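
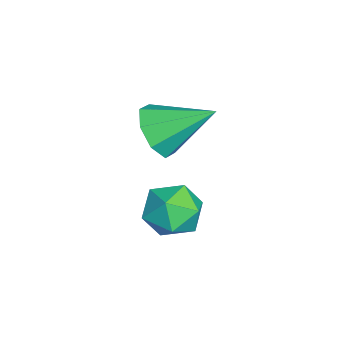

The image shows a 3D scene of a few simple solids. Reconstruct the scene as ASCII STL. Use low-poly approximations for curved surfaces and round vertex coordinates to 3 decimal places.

solid 
facet normal -0.072 -0.849 -0.524
outer loop
vertex 0.337 1.615 2.924
vertex -0.25 2.063 2.279
vertex 0.718 1.931 2.36
endloop
endfacet
facet normal 0.809 0.067 0.584
outer loop
vertex 0.337 1.615 2.924
vertex 0.718 1.931 2.36
vertex -0.11 3.717 3.301
endloop
endfacet
facet normal -0.072 -0.849 -0.524
outer loop
vertex 0.718 1.931 2.36
vertex -0.25 2.063 2.279
vertex 0.532 2.324 1.749
endloop
endfacet
facet normal 0.906 0.422 -0.004
outer loop
vertex 0.718 1.931 2.36
vertex 0.532 2.324 1.749
vertex -0.11 3.717 3.301
endloop
endfacet
facet normal -0.072 -0.849 -0.524
outer loop
vertex 0.532 2.324 1.749
vertex -0.25 2.063 2.279
vertex -0.112 2.564 1.448
endloop
endfacet
facet normal 0.491 0.739 -0.461
outer loop
vertex 0.532 2.324 1.749
vertex -0.112 2.564 1.448
vertex -0.11 3.717 3.301
endloop
endfacet
facet normal -0.071 -0.849 -0.524
outer loop
vertex -0.112 2.564 1.448
vertex -0.25 2.063 2.279
vertex -0.837 2.51 1.634
endloop
endfacet
facet normal -0.195 0.833 -0.518
outer loop
vertex -0.112 2.564 1.448
vertex -0.837 2.51 1.634
vertex -0.11 3.717 3.301
endloop
endfacet
facet normal -0.072 -0.849 -0.523
outer loop
vertex -0.837 2.51 1.634
vertex -0.25 2.063 2.279
vertex -1.218 2.195 2.198
endloop
endfacet
facet normal -0.748 0.648 -0.143
outer loop
vertex -0.837 2.51 1.634
vertex -1.218 2.195 2.198
vertex -0.11 3.717 3.301
endloop
endfacet
facet normal -0.072 -0.848 -0.525
outer loop
vertex -1.218 2.195 2.198
vertex -0.25 2.063 2.279
vertex -1.032 1.801 2.809
endloop
endfacet
facet normal -0.846 0.292 0.446
outer loop
vertex -1.218 2.195 2.198
vertex -1.032 1.801 2.809
vertex -0.11 3.717 3.301
endloop
endfacet
facet normal -0.071 -0.849 -0.524
outer loop
vertex -1.032 1.801 2.809
vertex -0.25 2.063 2.279
vertex -0.388 1.561 3.11
endloop
endfacet
facet normal -0.431 -0.024 0.902
outer loop
vertex -1.032 1.801 2.809
vertex -0.388 1.561 3.11
vertex -0.11 3.717 3.301
endloop
endfacet
facet normal -0.071 -0.848 -0.524
outer loop
vertex -0.388 1.561 3.11
vertex -0.25 2.063 2.279
vertex 0.337 1.615 2.924
endloop
endfacet
facet normal 0.255 -0.118 0.960
outer loop
vertex -0.388 1.561 3.11
vertex 0.337 1.615 2.924
vertex -0.11 3.717 3.301
endloop
endfacet
facet normal 0.265 0.395 0.880
outer loop
vertex 2.922 3.309 1.578
vertex 2.147 2.905 1.993
vertex 2.984 2.421 1.958
endloop
endfacet
facet normal 0.840 0.262 0.476
outer loop
vertex 2.922 3.309 1.578
vertex 2.984 2.421 1.958
vertex 3.405 2.615 1.108
endloop
endfacet
facet normal 0.769 0.626 -0.134
outer loop
vertex 2.922 3.309 1.578
vertex 3.405 2.615 1.108
vertex 2.829 3.218 0.62
endloop
endfacet
facet normal 0.151 0.983 -0.108
outer loop
vertex 2.922 3.309 1.578
vertex 2.829 3.218 0.62
vertex 2.051 3.398 1.167
endloop
endfacet
facet normal -0.159 0.839 0.520
outer loop
vertex 2.922 3.309 1.578
vertex 2.051 3.398 1.167
vertex 2.147 2.905 1.993
endloop
endfacet
facet normal 0.843 -0.434 0.318
outer loop
vertex 3.405 2.615 1.108
vertex 2.984 2.421 1.958
vertex 2.929 1.782 1.233
endloop
endfacet
facet normal -0.086 -0.220 0.972
outer loop
vertex 2.984 2.421 1.958
vertex 2.147 2.905 1.993
vertex 2.151 1.962 1.78
endloop
endfacet
facet normal -0.774 0.500 0.389
outer loop
vertex 2.147 2.905 1.993
vertex 2.051 3.398 1.167
vertex 1.575 2.565 1.292
endloop
endfacet
facet normal -0.270 0.732 -0.625
outer loop
vertex 2.051 3.398 1.167
vertex 2.829 3.218 0.62
vertex 1.996 2.759 0.442
endloop
endfacet
facet normal 0.728 0.154 -0.668
outer loop
vertex 2.829 3.218 0.62
vertex 3.405 2.615 1.108
vertex 2.833 2.275 0.407
endloop
endfacet
facet normal -0.151 -0.983 0.108
outer loop
vertex 2.058 1.871 0.822
vertex 2.929 1.782 1.233
vertex 2.151 1.962 1.78
endloop
endfacet
facet normal -0.769 -0.626 0.134
outer loop
vertex 2.058 1.871 0.822
vertex 2.151 1.962 1.78
vertex 1.575 2.565 1.292
endloop
endfacet
facet normal -0.840 -0.262 -0.476
outer loop
vertex 2.058 1.871 0.822
vertex 1.575 2.565 1.292
vertex 1.996 2.759 0.442
endloop
endfacet
facet normal -0.265 -0.395 -0.880
outer loop
vertex 2.058 1.871 0.822
vertex 1.996 2.759 0.442
vertex 2.833 2.275 0.407
endloop
endfacet
facet normal 0.159 -0.839 -0.520
outer loop
vertex 2.058 1.871 0.822
vertex 2.833 2.275 0.407
vertex 2.929 1.782 1.233
endloop
endfacet
facet normal 0.270 -0.732 0.625
outer loop
vertex 2.151 1.962 1.78
vertex 2.929 1.782 1.233
vertex 2.984 2.421 1.958
endloop
endfacet
facet normal -0.728 -0.154 0.668
outer loop
vertex 1.575 2.565 1.292
vertex 2.151 1.962 1.78
vertex 2.147 2.905 1.993
endloop
endfacet
facet normal -0.843 0.434 -0.318
outer loop
vertex 1.996 2.759 0.442
vertex 1.575 2.565 1.292
vertex 2.051 3.398 1.167
endloop
endfacet
facet normal 0.086 0.220 -0.972
outer loop
vertex 2.833 2.275 0.407
vertex 1.996 2.759 0.442
vertex 2.829 3.218 0.62
endloop
endfacet
facet normal 0.774 -0.500 -0.389
outer loop
vertex 2.929 1.782 1.233
vertex 2.833 2.275 0.407
vertex 3.405 2.615 1.108
endloop
endfacet

endsolid


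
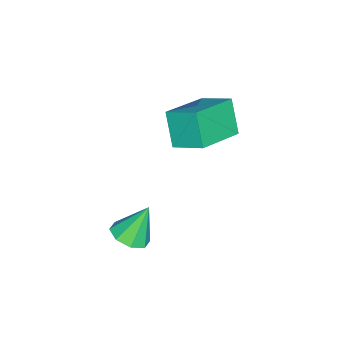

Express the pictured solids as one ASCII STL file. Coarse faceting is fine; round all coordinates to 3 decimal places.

solid 
facet normal 0.320 -0.340 -0.884
outer loop
vertex 1.665 -3.309 -4.215
vertex 1.107 -3.119 -4.49
vertex 1.686 -2.842 -4.387
endloop
endfacet
facet normal 0.722 0.210 0.659
outer loop
vertex 1.665 -3.309 -4.215
vertex 1.686 -2.842 -4.387
vertex 0.693 -2.681 -3.35
endloop
endfacet
facet normal 0.320 -0.340 -0.884
outer loop
vertex 1.686 -2.842 -4.387
vertex 1.107 -3.119 -4.49
vertex 1.368 -2.538 -4.619
endloop
endfacet
facet normal 0.498 0.791 0.354
outer loop
vertex 1.686 -2.842 -4.387
vertex 1.368 -2.538 -4.619
vertex 0.693 -2.681 -3.35
endloop
endfacet
facet normal 0.321 -0.341 -0.884
outer loop
vertex 1.368 -2.538 -4.619
vertex 1.107 -3.119 -4.49
vertex 0.897 -2.575 -4.776
endloop
endfacet
facet normal -0.098 0.993 0.060
outer loop
vertex 1.368 -2.538 -4.619
vertex 0.897 -2.575 -4.776
vertex 0.693 -2.681 -3.35
endloop
endfacet
facet normal 0.320 -0.341 -0.884
outer loop
vertex 0.897 -2.575 -4.776
vertex 1.107 -3.119 -4.49
vertex 0.549 -2.93 -4.765
endloop
endfacet
facet normal -0.714 0.698 -0.050
outer loop
vertex 0.897 -2.575 -4.776
vertex 0.549 -2.93 -4.765
vertex 0.693 -2.681 -3.35
endloop
endfacet
facet normal 0.321 -0.340 -0.884
outer loop
vertex 0.549 -2.93 -4.765
vertex 1.107 -3.119 -4.49
vertex 0.528 -3.397 -4.593
endloop
endfacet
facet normal -0.993 0.077 0.088
outer loop
vertex 0.549 -2.93 -4.765
vertex 0.528 -3.397 -4.593
vertex 0.693 -2.681 -3.35
endloop
endfacet
facet normal 0.320 -0.340 -0.884
outer loop
vertex 0.528 -3.397 -4.593
vertex 1.107 -3.119 -4.49
vertex 0.846 -3.701 -4.361
endloop
endfacet
facet normal -0.769 -0.505 0.393
outer loop
vertex 0.528 -3.397 -4.593
vertex 0.846 -3.701 -4.361
vertex 0.693 -2.681 -3.35
endloop
endfacet
facet normal 0.321 -0.340 -0.884
outer loop
vertex 0.846 -3.701 -4.361
vertex 1.107 -3.119 -4.49
vertex 1.317 -3.664 -4.204
endloop
endfacet
facet normal -0.173 -0.706 0.686
outer loop
vertex 0.846 -3.701 -4.361
vertex 1.317 -3.664 -4.204
vertex 0.693 -2.681 -3.35
endloop
endfacet
facet normal 0.320 -0.341 -0.884
outer loop
vertex 1.317 -3.664 -4.204
vertex 1.107 -3.119 -4.49
vertex 1.665 -3.309 -4.215
endloop
endfacet
facet normal 0.444 -0.410 0.797
outer loop
vertex 1.317 -3.664 -4.204
vertex 1.665 -3.309 -4.215
vertex 0.693 -2.681 -3.35
endloop
endfacet
facet normal -0.414 -0.343 0.844
outer loop
vertex -1.468 -2.101 -0.606
vertex -3.034 -1.584 -1.164
vertex -1.627 -3.108 -1.093
endloop
endfacet
facet normal 0.900 -0.297 0.320
outer loop
vertex -1.106 -2.676 -2.156
vertex -1.468 -2.101 -0.606
vertex -1.627 -3.108 -1.093
endloop
endfacet
facet normal -0.414 -0.343 0.844
outer loop
vertex -1.627 -3.108 -1.093
vertex -3.034 -1.584 -1.164
vertex -3.193 -2.591 -1.651
endloop
endfacet
facet normal -0.141 -0.891 -0.431
outer loop
vertex -3.193 -2.591 -1.651
vertex -1.106 -2.676 -2.156
vertex -1.627 -3.108 -1.093
endloop
endfacet
facet normal 0.141 0.891 0.431
outer loop
vertex -1.468 -2.101 -0.606
vertex -2.513 -1.152 -2.227
vertex -3.034 -1.584 -1.164
endloop
endfacet
facet normal 0.900 -0.297 0.320
outer loop
vertex -0.947 -1.669 -1.669
vertex -1.468 -2.101 -0.606
vertex -1.106 -2.676 -2.156
endloop
endfacet
facet normal 0.141 0.891 0.431
outer loop
vertex -0.947 -1.669 -1.669
vertex -2.513 -1.152 -2.227
vertex -1.468 -2.101 -0.606
endloop
endfacet
facet normal -0.900 0.297 -0.320
outer loop
vertex -3.034 -1.584 -1.164
vertex -2.513 -1.152 -2.227
vertex -3.193 -2.591 -1.651
endloop
endfacet
facet normal -0.141 -0.891 -0.431
outer loop
vertex -2.672 -2.159 -2.714
vertex -1.106 -2.676 -2.156
vertex -3.193 -2.591 -1.651
endloop
endfacet
facet normal -0.900 0.297 -0.320
outer loop
vertex -3.193 -2.591 -1.651
vertex -2.513 -1.152 -2.227
vertex -2.672 -2.159 -2.714
endloop
endfacet
facet normal 0.414 0.343 -0.844
outer loop
vertex -2.672 -2.159 -2.714
vertex -0.947 -1.669 -1.669
vertex -1.106 -2.676 -2.156
endloop
endfacet
facet normal 0.414 0.343 -0.844
outer loop
vertex -2.513 -1.152 -2.227
vertex -0.947 -1.669 -1.669
vertex -2.672 -2.159 -2.714
endloop
endfacet

endsolid


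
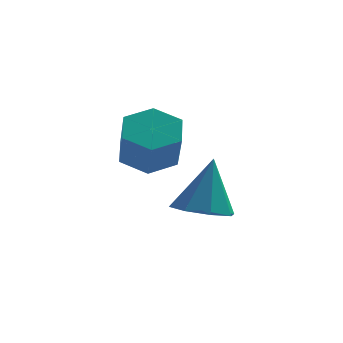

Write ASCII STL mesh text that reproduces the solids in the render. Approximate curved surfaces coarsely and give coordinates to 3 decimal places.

solid 
facet normal -0.151 -0.254 -0.955
outer loop
vertex 4.317 2.62 -4.301
vertex 3.492 3.027 -4.279
vertex 4.346 3.299 -4.486
endloop
endfacet
facet normal 0.960 0.035 0.279
outer loop
vertex 4.317 2.62 -4.301
vertex 4.346 3.299 -4.486
vertex 3.768 3.493 -2.521
endloop
endfacet
facet normal -0.151 -0.253 -0.956
outer loop
vertex 4.346 3.299 -4.486
vertex 3.492 3.027 -4.279
vertex 3.875 3.819 -4.549
endloop
endfacet
facet normal 0.724 0.674 0.147
outer loop
vertex 4.346 3.299 -4.486
vertex 3.875 3.819 -4.549
vertex 3.768 3.493 -2.521
endloop
endfacet
facet normal -0.149 -0.254 -0.956
outer loop
vertex 3.875 3.819 -4.549
vertex 3.492 3.027 -4.279
vertex 3.179 3.874 -4.455
endloop
endfacet
facet normal 0.100 0.982 0.163
outer loop
vertex 3.875 3.819 -4.549
vertex 3.179 3.874 -4.455
vertex 3.768 3.493 -2.521
endloop
endfacet
facet normal -0.151 -0.254 -0.955
outer loop
vertex 3.179 3.874 -4.455
vertex 3.492 3.027 -4.279
vertex 2.667 3.434 -4.257
endloop
endfacet
facet normal -0.544 0.776 0.319
outer loop
vertex 3.179 3.874 -4.455
vertex 2.667 3.434 -4.257
vertex 3.768 3.493 -2.521
endloop
endfacet
facet normal -0.150 -0.252 -0.956
outer loop
vertex 2.667 3.434 -4.257
vertex 3.492 3.027 -4.279
vertex 2.637 2.755 -4.073
endloop
endfacet
facet normal -0.834 0.178 0.523
outer loop
vertex 2.667 3.434 -4.257
vertex 2.637 2.755 -4.073
vertex 3.768 3.493 -2.521
endloop
endfacet
facet normal -0.150 -0.253 -0.956
outer loop
vertex 2.637 2.755 -4.073
vertex 3.492 3.027 -4.279
vertex 3.109 2.235 -4.009
endloop
endfacet
facet normal -0.598 -0.462 0.655
outer loop
vertex 2.637 2.755 -4.073
vertex 3.109 2.235 -4.009
vertex 3.768 3.493 -2.521
endloop
endfacet
facet normal -0.151 -0.253 -0.956
outer loop
vertex 3.109 2.235 -4.009
vertex 3.492 3.027 -4.279
vertex 3.804 2.18 -4.104
endloop
endfacet
facet normal 0.026 -0.769 0.639
outer loop
vertex 3.109 2.235 -4.009
vertex 3.804 2.18 -4.104
vertex 3.768 3.493 -2.521
endloop
endfacet
facet normal -0.150 -0.253 -0.956
outer loop
vertex 3.804 2.18 -4.104
vertex 3.492 3.027 -4.279
vertex 4.317 2.62 -4.301
endloop
endfacet
facet normal 0.669 -0.564 0.483
outer loop
vertex 3.804 2.18 -4.104
vertex 4.317 2.62 -4.301
vertex 3.768 3.493 -2.521
endloop
endfacet
facet normal -0.139 0.555 -0.820
outer loop
vertex 3.002 1.474 -2.049
vertex 2.227 1.729 -1.745
vertex 2.942 2.188 -1.556
endloop
endfacet
facet normal 0.988 0.135 -0.076
outer loop
vertex 3.002 1.474 -2.049
vertex 2.942 2.188 -1.556
vertex 3.187 0.736 -0.959
endloop
endfacet
facet normal 0.988 0.135 -0.076
outer loop
vertex 3.187 0.736 -0.959
vertex 2.942 2.188 -1.556
vertex 3.127 1.45 -0.465
endloop
endfacet
facet normal 0.139 -0.556 0.820
outer loop
vertex 3.187 0.736 -0.959
vertex 3.127 1.45 -0.465
vertex 2.413 0.991 -0.655
endloop
endfacet
facet normal -0.139 0.555 -0.820
outer loop
vertex 2.942 2.188 -1.556
vertex 2.227 1.729 -1.745
vertex 2.167 2.443 -1.252
endloop
endfacet
facet normal 0.434 0.779 0.453
outer loop
vertex 2.942 2.188 -1.556
vertex 2.167 2.443 -1.252
vertex 3.127 1.45 -0.465
endloop
endfacet
facet normal 0.434 0.779 0.453
outer loop
vertex 3.127 1.45 -0.465
vertex 2.167 2.443 -1.252
vertex 2.353 1.705 -0.161
endloop
endfacet
facet normal 0.139 -0.556 0.820
outer loop
vertex 3.127 1.45 -0.465
vertex 2.353 1.705 -0.161
vertex 2.413 0.991 -0.655
endloop
endfacet
facet normal -0.139 0.555 -0.820
outer loop
vertex 2.167 2.443 -1.252
vertex 2.227 1.729 -1.745
vertex 1.453 1.984 -1.441
endloop
endfacet
facet normal -0.553 0.643 0.529
outer loop
vertex 2.167 2.443 -1.252
vertex 1.453 1.984 -1.441
vertex 2.353 1.705 -0.161
endloop
endfacet
facet normal -0.553 0.643 0.529
outer loop
vertex 2.353 1.705 -0.161
vertex 1.453 1.984 -1.441
vertex 1.638 1.246 -0.351
endloop
endfacet
facet normal 0.139 -0.556 0.820
outer loop
vertex 2.353 1.705 -0.161
vertex 1.638 1.246 -0.351
vertex 2.413 0.991 -0.655
endloop
endfacet
facet normal -0.139 0.556 -0.820
outer loop
vertex 1.453 1.984 -1.441
vertex 2.227 1.729 -1.745
vertex 1.513 1.27 -1.935
endloop
endfacet
facet normal -0.988 -0.136 0.076
outer loop
vertex 1.453 1.984 -1.441
vertex 1.513 1.27 -1.935
vertex 1.638 1.246 -0.351
endloop
endfacet
facet normal -0.988 -0.135 0.076
outer loop
vertex 1.638 1.246 -0.351
vertex 1.513 1.27 -1.935
vertex 1.698 0.532 -0.844
endloop
endfacet
facet normal 0.139 -0.555 0.820
outer loop
vertex 1.638 1.246 -0.351
vertex 1.698 0.532 -0.844
vertex 2.413 0.991 -0.655
endloop
endfacet
facet normal -0.139 0.556 -0.820
outer loop
vertex 1.513 1.27 -1.935
vertex 2.227 1.729 -1.745
vertex 2.287 1.015 -2.239
endloop
endfacet
facet normal -0.434 -0.779 -0.453
outer loop
vertex 1.513 1.27 -1.935
vertex 2.287 1.015 -2.239
vertex 1.698 0.532 -0.844
endloop
endfacet
facet normal -0.434 -0.779 -0.453
outer loop
vertex 1.698 0.532 -0.844
vertex 2.287 1.015 -2.239
vertex 2.473 0.277 -1.148
endloop
endfacet
facet normal 0.139 -0.555 0.820
outer loop
vertex 1.698 0.532 -0.844
vertex 2.473 0.277 -1.148
vertex 2.413 0.991 -0.655
endloop
endfacet
facet normal -0.139 0.556 -0.820
outer loop
vertex 2.287 1.015 -2.239
vertex 2.227 1.729 -1.745
vertex 3.002 1.474 -2.049
endloop
endfacet
facet normal 0.553 -0.643 -0.529
outer loop
vertex 2.287 1.015 -2.239
vertex 3.002 1.474 -2.049
vertex 2.473 0.277 -1.148
endloop
endfacet
facet normal 0.553 -0.643 -0.529
outer loop
vertex 2.473 0.277 -1.148
vertex 3.002 1.474 -2.049
vertex 3.187 0.736 -0.959
endloop
endfacet
facet normal 0.139 -0.555 0.820
outer loop
vertex 2.473 0.277 -1.148
vertex 3.187 0.736 -0.959
vertex 2.413 0.991 -0.655
endloop
endfacet

endsolid


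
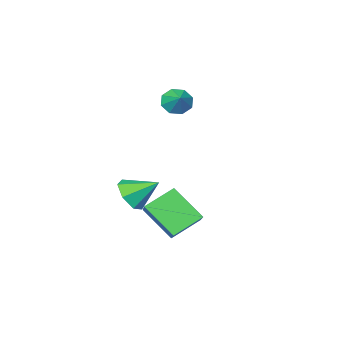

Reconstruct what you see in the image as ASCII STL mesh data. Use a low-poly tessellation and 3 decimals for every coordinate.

solid 
facet normal 0.570 -0.601 -0.561
outer loop
vertex 1.655 -0.667 -0.091
vertex 1.053 -0.468 -0.916
vertex 1.903 0.039 -0.596
endloop
endfacet
facet normal 0.395 0.439 0.807
outer loop
vertex 1.655 -0.667 -0.091
vertex 1.903 0.039 -0.596
vertex 0.107 0.528 0.016
endloop
endfacet
facet normal 0.569 -0.600 -0.561
outer loop
vertex 1.903 0.039 -0.596
vertex 1.053 -0.468 -0.916
vertex 1.51 0.363 -1.341
endloop
endfacet
facet normal 0.327 0.917 0.227
outer loop
vertex 1.903 0.039 -0.596
vertex 1.51 0.363 -1.341
vertex 0.107 0.528 0.016
endloop
endfacet
facet normal 0.570 -0.600 -0.561
outer loop
vertex 1.51 0.363 -1.341
vertex 1.053 -0.468 -0.916
vertex 0.773 0.061 -1.766
endloop
endfacet
facet normal -0.197 0.928 -0.317
outer loop
vertex 1.51 0.363 -1.341
vertex 0.773 0.061 -1.766
vertex 0.107 0.528 0.016
endloop
endfacet
facet normal 0.570 -0.600 -0.561
outer loop
vertex 0.773 0.061 -1.766
vertex 1.053 -0.468 -0.916
vertex 0.247 -0.64 -1.55
endloop
endfacet
facet normal -0.785 0.461 -0.414
outer loop
vertex 0.773 0.061 -1.766
vertex 0.247 -0.64 -1.55
vertex 0.107 0.528 0.016
endloop
endfacet
facet normal 0.570 -0.600 -0.562
outer loop
vertex 0.247 -0.64 -1.55
vertex 1.053 -0.468 -0.916
vertex 0.328 -1.212 -0.857
endloop
endfacet
facet normal -0.991 -0.130 0.008
outer loop
vertex 0.247 -0.64 -1.55
vertex 0.328 -1.212 -0.857
vertex 0.107 0.528 0.016
endloop
endfacet
facet normal 0.570 -0.600 -0.560
outer loop
vertex 0.328 -1.212 -0.857
vertex 1.053 -0.468 -0.916
vertex 0.955 -1.223 -0.207
endloop
endfacet
facet normal -0.663 -0.401 0.632
outer loop
vertex 0.328 -1.212 -0.857
vertex 0.955 -1.223 -0.207
vertex 0.107 0.528 0.016
endloop
endfacet
facet normal 0.570 -0.601 -0.561
outer loop
vertex 0.955 -1.223 -0.207
vertex 1.053 -0.468 -0.916
vertex 1.655 -0.667 -0.091
endloop
endfacet
facet normal -0.046 -0.148 0.988
outer loop
vertex 0.955 -1.223 -0.207
vertex 1.655 -0.667 -0.091
vertex 0.107 0.528 0.016
endloop
endfacet
facet normal -0.483 -0.683 -0.547
outer loop
vertex 2.209 1.975 -0.538
vertex 0.773 2.312 0.308
vertex 1.723 3.45 -1.951
endloop
endfacet
facet normal 0.844 -0.199 -0.498
outer loop
vertex 2.627 4.728 -0.928
vertex 2.209 1.975 -0.538
vertex 1.723 3.45 -1.951
endloop
endfacet
facet normal -0.483 -0.683 -0.547
outer loop
vertex 1.723 3.45 -1.951
vertex 0.773 2.312 0.308
vertex 0.287 3.788 -1.105
endloop
endfacet
facet normal -0.231 0.702 -0.673
outer loop
vertex 0.287 3.788 -1.105
vertex 2.627 4.728 -0.928
vertex 1.723 3.45 -1.951
endloop
endfacet
facet normal 0.232 -0.702 0.673
outer loop
vertex 2.209 1.975 -0.538
vertex 1.677 3.59 1.331
vertex 0.773 2.312 0.308
endloop
endfacet
facet normal 0.844 -0.199 -0.498
outer loop
vertex 3.113 3.252 0.485
vertex 2.209 1.975 -0.538
vertex 2.627 4.728 -0.928
endloop
endfacet
facet normal 0.231 -0.703 0.673
outer loop
vertex 3.113 3.252 0.485
vertex 1.677 3.59 1.331
vertex 2.209 1.975 -0.538
endloop
endfacet
facet normal -0.844 0.199 0.498
outer loop
vertex 0.773 2.312 0.308
vertex 1.677 3.59 1.331
vertex 0.287 3.788 -1.105
endloop
endfacet
facet normal -0.231 0.703 -0.673
outer loop
vertex 1.191 5.065 -0.082
vertex 2.627 4.728 -0.928
vertex 0.287 3.788 -1.105
endloop
endfacet
facet normal -0.844 0.199 0.498
outer loop
vertex 0.287 3.788 -1.105
vertex 1.677 3.59 1.331
vertex 1.191 5.065 -0.082
endloop
endfacet
facet normal 0.483 0.683 0.548
outer loop
vertex 1.191 5.065 -0.082
vertex 3.113 3.252 0.485
vertex 2.627 4.728 -0.928
endloop
endfacet
facet normal 0.483 0.683 0.547
outer loop
vertex 1.677 3.59 1.331
vertex 3.113 3.252 0.485
vertex 1.191 5.065 -0.082
endloop
endfacet
facet normal -0.405 -0.726 -0.556
outer loop
vertex -2.44 -2.517 3.368
vertex -3.197 -2.214 3.524
vertex -2.623 -2.086 2.939
endloop
endfacet
facet normal 0.948 0.303 -0.100
outer loop
vertex -2.44 -2.517 3.368
vertex -2.623 -2.086 2.939
vertex -2.723 -1.366 4.176
endloop
endfacet
facet normal -0.406 -0.725 -0.557
outer loop
vertex -2.623 -2.086 2.939
vertex -3.197 -2.214 3.524
vertex -3.141 -1.73 2.853
endloop
endfacet
facet normal 0.566 0.732 -0.380
outer loop
vertex -2.623 -2.086 2.939
vertex -3.141 -1.73 2.853
vertex -2.723 -1.366 4.176
endloop
endfacet
facet normal -0.406 -0.725 -0.557
outer loop
vertex -3.141 -1.73 2.853
vertex -3.197 -2.214 3.524
vertex -3.693 -1.657 3.16
endloop
endfacet
facet normal -0.017 0.965 -0.260
outer loop
vertex -3.141 -1.73 2.853
vertex -3.693 -1.657 3.16
vertex -2.723 -1.366 4.176
endloop
endfacet
facet normal -0.405 -0.725 -0.557
outer loop
vertex -3.693 -1.657 3.16
vertex -3.197 -2.214 3.524
vertex -3.954 -1.911 3.68
endloop
endfacet
facet normal -0.461 0.866 0.192
outer loop
vertex -3.693 -1.657 3.16
vertex -3.954 -1.911 3.68
vertex -2.723 -1.366 4.176
endloop
endfacet
facet normal -0.405 -0.725 -0.557
outer loop
vertex -3.954 -1.911 3.68
vertex -3.197 -2.214 3.524
vertex -3.772 -2.342 4.109
endloop
endfacet
facet normal -0.504 0.493 0.709
outer loop
vertex -3.954 -1.911 3.68
vertex -3.772 -2.342 4.109
vertex -2.723 -1.366 4.176
endloop
endfacet
facet normal -0.405 -0.725 -0.557
outer loop
vertex -3.772 -2.342 4.109
vertex -3.197 -2.214 3.524
vertex -3.253 -2.699 4.196
endloop
endfacet
facet normal -0.122 0.064 0.990
outer loop
vertex -3.772 -2.342 4.109
vertex -3.253 -2.699 4.196
vertex -2.723 -1.366 4.176
endloop
endfacet
facet normal -0.404 -0.725 -0.557
outer loop
vertex -3.253 -2.699 4.196
vertex -3.197 -2.214 3.524
vertex -2.701 -2.771 3.889
endloop
endfacet
facet normal 0.462 -0.171 0.870
outer loop
vertex -3.253 -2.699 4.196
vertex -2.701 -2.771 3.889
vertex -2.723 -1.366 4.176
endloop
endfacet
facet normal -0.405 -0.725 -0.557
outer loop
vertex -2.701 -2.771 3.889
vertex -3.197 -2.214 3.524
vertex -2.44 -2.517 3.368
endloop
endfacet
facet normal 0.905 -0.071 0.419
outer loop
vertex -2.701 -2.771 3.889
vertex -2.44 -2.517 3.368
vertex -2.723 -1.366 4.176
endloop
endfacet

endsolid


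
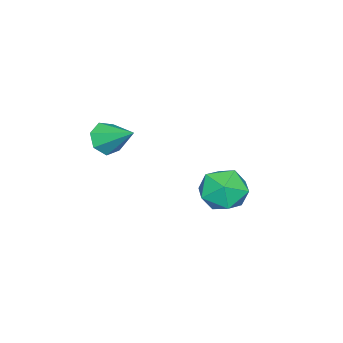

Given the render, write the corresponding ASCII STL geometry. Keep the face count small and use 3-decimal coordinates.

solid 
facet normal 0.108 0.668 0.736
outer loop
vertex -1.324 1.528 -3.36
vertex -1.623 0.804 -2.659
vertex -0.606 0.91 -2.905
endloop
endfacet
facet normal 0.562 0.802 0.202
outer loop
vertex -1.324 1.528 -3.36
vertex -0.606 0.91 -2.905
vertex -0.54 1.123 -3.932
endloop
endfacet
facet normal 0.180 0.902 -0.392
outer loop
vertex -1.324 1.528 -3.36
vertex -0.54 1.123 -3.932
vertex -1.516 1.149 -4.322
endloop
endfacet
facet normal -0.510 0.830 -0.225
outer loop
vertex -1.324 1.528 -3.36
vertex -1.516 1.149 -4.322
vertex -2.185 0.952 -3.535
endloop
endfacet
facet normal -0.555 0.686 0.472
outer loop
vertex -1.324 1.528 -3.36
vertex -2.185 0.952 -3.535
vertex -1.623 0.804 -2.659
endloop
endfacet
facet normal 0.969 0.222 0.108
outer loop
vertex -0.54 1.123 -3.932
vertex -0.606 0.91 -2.905
vertex -0.355 0.148 -3.585
endloop
endfacet
facet normal 0.234 0.006 0.972
outer loop
vertex -0.606 0.91 -2.905
vertex -1.623 0.804 -2.659
vertex -1.024 -0.049 -2.798
endloop
endfacet
facet normal -0.839 0.034 0.544
outer loop
vertex -1.623 0.804 -2.659
vertex -2.185 0.952 -3.535
vertex -2.0 -0.023 -3.188
endloop
endfacet
facet normal -0.766 0.269 -0.584
outer loop
vertex -2.185 0.952 -3.535
vertex -1.516 1.149 -4.322
vertex -1.934 0.19 -4.215
endloop
endfacet
facet normal 0.351 0.386 -0.853
outer loop
vertex -1.516 1.149 -4.322
vertex -0.54 1.123 -3.932
vertex -0.917 0.296 -4.461
endloop
endfacet
facet normal 0.510 -0.830 0.225
outer loop
vertex -1.216 -0.428 -3.76
vertex -0.355 0.148 -3.585
vertex -1.024 -0.049 -2.798
endloop
endfacet
facet normal -0.180 -0.902 0.392
outer loop
vertex -1.216 -0.428 -3.76
vertex -1.024 -0.049 -2.798
vertex -2.0 -0.023 -3.188
endloop
endfacet
facet normal -0.562 -0.802 -0.202
outer loop
vertex -1.216 -0.428 -3.76
vertex -2.0 -0.023 -3.188
vertex -1.934 0.19 -4.215
endloop
endfacet
facet normal -0.108 -0.668 -0.736
outer loop
vertex -1.216 -0.428 -3.76
vertex -1.934 0.19 -4.215
vertex -0.917 0.296 -4.461
endloop
endfacet
facet normal 0.555 -0.686 -0.472
outer loop
vertex -1.216 -0.428 -3.76
vertex -0.917 0.296 -4.461
vertex -0.355 0.148 -3.585
endloop
endfacet
facet normal 0.766 -0.269 0.584
outer loop
vertex -1.024 -0.049 -2.798
vertex -0.355 0.148 -3.585
vertex -0.606 0.91 -2.905
endloop
endfacet
facet normal -0.351 -0.386 0.853
outer loop
vertex -2.0 -0.023 -3.188
vertex -1.024 -0.049 -2.798
vertex -1.623 0.804 -2.659
endloop
endfacet
facet normal -0.969 -0.222 -0.108
outer loop
vertex -1.934 0.19 -4.215
vertex -2.0 -0.023 -3.188
vertex -2.185 0.952 -3.535
endloop
endfacet
facet normal -0.234 -0.006 -0.972
outer loop
vertex -0.917 0.296 -4.461
vertex -1.934 0.19 -4.215
vertex -1.516 1.149 -4.322
endloop
endfacet
facet normal 0.839 -0.034 -0.544
outer loop
vertex -0.355 0.148 -3.585
vertex -0.917 0.296 -4.461
vertex -0.54 1.123 -3.932
endloop
endfacet
facet normal -0.160 -0.833 -0.529
outer loop
vertex 3.109 -1.594 0.027
vertex 2.695 -1.844 0.546
vertex 2.511 -1.452 -0.016
endloop
endfacet
facet normal 0.229 0.796 -0.560
outer loop
vertex 3.109 -1.594 0.027
vertex 2.511 -1.452 -0.016
vertex 2.925 -0.636 1.314
endloop
endfacet
facet normal -0.159 -0.833 -0.529
outer loop
vertex 2.511 -1.452 -0.016
vertex 2.695 -1.844 0.546
vertex 2.052 -1.606 0.364
endloop
endfacet
facet normal -0.528 0.787 -0.319
outer loop
vertex 2.511 -1.452 -0.016
vertex 2.052 -1.606 0.364
vertex 2.925 -0.636 1.314
endloop
endfacet
facet normal -0.159 -0.833 -0.529
outer loop
vertex 2.052 -1.606 0.364
vertex 2.695 -1.844 0.546
vertex 2.076 -1.939 0.881
endloop
endfacet
facet normal -0.839 0.439 0.322
outer loop
vertex 2.052 -1.606 0.364
vertex 2.076 -1.939 0.881
vertex 2.925 -0.636 1.314
endloop
endfacet
facet normal -0.158 -0.834 -0.529
outer loop
vertex 2.076 -1.939 0.881
vertex 2.695 -1.844 0.546
vertex 2.567 -2.201 1.147
endloop
endfacet
facet normal -0.471 0.014 0.882
outer loop
vertex 2.076 -1.939 0.881
vertex 2.567 -2.201 1.147
vertex 2.925 -0.636 1.314
endloop
endfacet
facet normal -0.159 -0.834 -0.529
outer loop
vertex 2.567 -2.201 1.147
vertex 2.695 -1.844 0.546
vertex 3.154 -2.194 0.96
endloop
endfacet
facet normal 0.301 -0.169 0.939
outer loop
vertex 2.567 -2.201 1.147
vertex 3.154 -2.194 0.96
vertex 2.925 -0.636 1.314
endloop
endfacet
facet normal -0.159 -0.834 -0.529
outer loop
vertex 3.154 -2.194 0.96
vertex 2.695 -1.844 0.546
vertex 3.395 -1.924 0.462
endloop
endfacet
facet normal 0.893 0.029 0.448
outer loop
vertex 3.154 -2.194 0.96
vertex 3.395 -1.924 0.462
vertex 2.925 -0.636 1.314
endloop
endfacet
facet normal -0.159 -0.834 -0.528
outer loop
vertex 3.395 -1.924 0.462
vertex 2.695 -1.844 0.546
vertex 3.109 -1.594 0.027
endloop
endfacet
facet normal 0.861 0.459 -0.218
outer loop
vertex 3.395 -1.924 0.462
vertex 3.109 -1.594 0.027
vertex 2.925 -0.636 1.314
endloop
endfacet

endsolid


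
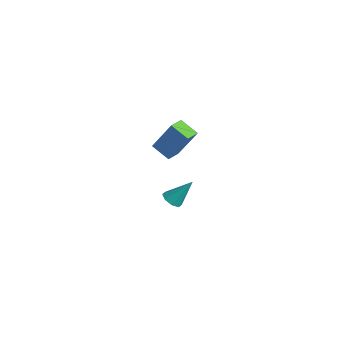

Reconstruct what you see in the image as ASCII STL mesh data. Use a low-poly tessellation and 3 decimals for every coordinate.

solid 
facet normal -0.289 -0.550 -0.784
outer loop
vertex -1.989 1.785 -4.387
vertex -2.295 1.347 -3.967
vertex -2.485 1.912 -4.293
endloop
endfacet
facet normal 0.181 0.934 -0.308
outer loop
vertex -1.989 1.785 -4.387
vertex -2.485 1.912 -4.293
vertex -1.765 2.353 -2.533
endloop
endfacet
facet normal -0.288 -0.549 -0.784
outer loop
vertex -2.485 1.912 -4.293
vertex -2.295 1.347 -3.967
vertex -2.87 1.707 -4.008
endloop
endfacet
facet normal -0.483 0.876 -0.022
outer loop
vertex -2.485 1.912 -4.293
vertex -2.87 1.707 -4.008
vertex -1.765 2.353 -2.533
endloop
endfacet
facet normal -0.289 -0.551 -0.783
outer loop
vertex -2.87 1.707 -4.008
vertex -2.295 1.347 -3.967
vertex -2.917 1.291 -3.698
endloop
endfacet
facet normal -0.807 0.409 0.426
outer loop
vertex -2.87 1.707 -4.008
vertex -2.917 1.291 -3.698
vertex -1.765 2.353 -2.533
endloop
endfacet
facet normal -0.289 -0.550 -0.783
outer loop
vertex -2.917 1.291 -3.698
vertex -2.295 1.347 -3.967
vertex -2.6 0.908 -3.546
endloop
endfacet
facet normal -0.604 -0.193 0.773
outer loop
vertex -2.917 1.291 -3.698
vertex -2.6 0.908 -3.546
vertex -1.765 2.353 -2.533
endloop
endfacet
facet normal -0.289 -0.550 -0.783
outer loop
vertex -2.6 0.908 -3.546
vertex -2.295 1.347 -3.967
vertex -2.104 0.781 -3.64
endloop
endfacet
facet normal 0.007 -0.577 0.817
outer loop
vertex -2.6 0.908 -3.546
vertex -2.104 0.781 -3.64
vertex -1.765 2.353 -2.533
endloop
endfacet
facet normal -0.289 -0.550 -0.783
outer loop
vertex -2.104 0.781 -3.64
vertex -2.295 1.347 -3.967
vertex -1.719 0.986 -3.926
endloop
endfacet
facet normal 0.670 -0.518 0.531
outer loop
vertex -2.104 0.781 -3.64
vertex -1.719 0.986 -3.926
vertex -1.765 2.353 -2.533
endloop
endfacet
facet normal -0.289 -0.550 -0.784
outer loop
vertex -1.719 0.986 -3.926
vertex -2.295 1.347 -3.967
vertex -1.672 1.402 -4.235
endloop
endfacet
facet normal 0.995 -0.051 0.083
outer loop
vertex -1.719 0.986 -3.926
vertex -1.672 1.402 -4.235
vertex -1.765 2.353 -2.533
endloop
endfacet
facet normal -0.289 -0.550 -0.784
outer loop
vertex -1.672 1.402 -4.235
vertex -2.295 1.347 -3.967
vertex -1.989 1.785 -4.387
endloop
endfacet
facet normal 0.792 0.551 -0.264
outer loop
vertex -1.672 1.402 -4.235
vertex -1.989 1.785 -4.387
vertex -1.765 2.353 -2.533
endloop
endfacet
facet normal -0.806 -0.338 0.485
outer loop
vertex 0.849 -0.566 4.611
vertex 0.422 0.285 4.494
vertex 0.015 -1.238 2.758
endloop
endfacet
facet normal 0.446 -0.887 0.121
outer loop
vertex 0.998 -0.825 2.166
vertex 0.849 -0.566 4.611
vertex 0.015 -1.238 2.758
endloop
endfacet
facet normal -0.806 -0.339 0.486
outer loop
vertex 0.015 -1.238 2.758
vertex 0.422 0.285 4.494
vertex -0.413 -0.386 2.642
endloop
endfacet
facet normal -0.390 -0.314 -0.866
outer loop
vertex -0.413 -0.386 2.642
vertex 0.998 -0.825 2.166
vertex 0.015 -1.238 2.758
endloop
endfacet
facet normal 0.389 0.314 0.866
outer loop
vertex 0.849 -0.566 4.611
vertex 1.405 0.698 3.902
vertex 0.422 0.285 4.494
endloop
endfacet
facet normal 0.445 -0.888 0.121
outer loop
vertex 1.833 -0.154 4.018
vertex 0.849 -0.566 4.611
vertex 0.998 -0.825 2.166
endloop
endfacet
facet normal 0.390 0.314 0.866
outer loop
vertex 1.833 -0.154 4.018
vertex 1.405 0.698 3.902
vertex 0.849 -0.566 4.611
endloop
endfacet
facet normal -0.445 0.887 -0.121
outer loop
vertex 0.422 0.285 4.494
vertex 1.405 0.698 3.902
vertex -0.413 -0.386 2.642
endloop
endfacet
facet normal -0.390 -0.315 -0.865
outer loop
vertex 0.571 0.026 2.049
vertex 0.998 -0.825 2.166
vertex -0.413 -0.386 2.642
endloop
endfacet
facet normal -0.445 0.887 -0.122
outer loop
vertex -0.413 -0.386 2.642
vertex 1.405 0.698 3.902
vertex 0.571 0.026 2.049
endloop
endfacet
facet normal 0.806 0.338 -0.486
outer loop
vertex 0.571 0.026 2.049
vertex 1.833 -0.154 4.018
vertex 0.998 -0.825 2.166
endloop
endfacet
facet normal 0.806 0.339 -0.486
outer loop
vertex 1.405 0.698 3.902
vertex 1.833 -0.154 4.018
vertex 0.571 0.026 2.049
endloop
endfacet

endsolid


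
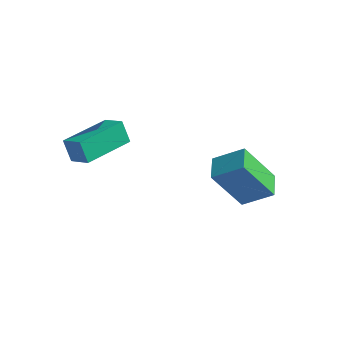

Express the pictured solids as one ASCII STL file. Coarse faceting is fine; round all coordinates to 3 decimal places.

solid 
facet normal -0.906 0.171 -0.387
outer loop
vertex -4.543 -1.633 -0.744
vertex -4.226 0.118 -0.711
vertex -4.217 -1.678 -1.527
endloop
endfacet
facet normal -0.178 -0.984 -0.018
outer loop
vertex -3.474 -1.818 -1.209
vertex -4.543 -1.633 -0.744
vertex -4.217 -1.678 -1.527
endloop
endfacet
facet normal -0.906 0.172 -0.388
outer loop
vertex -4.217 -1.678 -1.527
vertex -4.226 0.118 -0.711
vertex -3.899 0.074 -1.494
endloop
endfacet
facet normal 0.385 -0.052 -0.922
outer loop
vertex -3.899 0.074 -1.494
vertex -3.474 -1.818 -1.209
vertex -4.217 -1.678 -1.527
endloop
endfacet
facet normal -0.385 0.052 0.922
outer loop
vertex -4.543 -1.633 -0.744
vertex -3.483 -0.022 -0.393
vertex -4.226 0.118 -0.711
endloop
endfacet
facet normal -0.179 -0.984 -0.019
outer loop
vertex -3.801 -1.774 -0.426
vertex -4.543 -1.633 -0.744
vertex -3.474 -1.818 -1.209
endloop
endfacet
facet normal -0.385 0.053 0.921
outer loop
vertex -3.801 -1.774 -0.426
vertex -3.483 -0.022 -0.393
vertex -4.543 -1.633 -0.744
endloop
endfacet
facet normal 0.177 0.984 0.019
outer loop
vertex -4.226 0.118 -0.711
vertex -3.483 -0.022 -0.393
vertex -3.899 0.074 -1.494
endloop
endfacet
facet normal 0.385 -0.052 -0.921
outer loop
vertex -3.157 -0.067 -1.176
vertex -3.474 -1.818 -1.209
vertex -3.899 0.074 -1.494
endloop
endfacet
facet normal 0.179 0.984 0.018
outer loop
vertex -3.899 0.074 -1.494
vertex -3.483 -0.022 -0.393
vertex -3.157 -0.067 -1.176
endloop
endfacet
facet normal 0.906 -0.171 0.388
outer loop
vertex -3.157 -0.067 -1.176
vertex -3.801 -1.774 -0.426
vertex -3.474 -1.818 -1.209
endloop
endfacet
facet normal 0.906 -0.172 0.387
outer loop
vertex -3.483 -0.022 -0.393
vertex -3.801 -1.774 -0.426
vertex -3.157 -0.067 -1.176
endloop
endfacet
facet normal -0.781 -0.341 -0.524
outer loop
vertex -1.143 1.422 -2.968
vertex -1.622 2.233 -2.782
vertex -0.455 2.178 -4.486
endloop
endfacet
facet normal 0.499 -0.845 -0.194
outer loop
vertex 0.482 2.587 -3.858
vertex -1.143 1.422 -2.968
vertex -0.455 2.178 -4.486
endloop
endfacet
facet normal -0.781 -0.341 -0.524
outer loop
vertex -0.455 2.178 -4.486
vertex -1.622 2.233 -2.782
vertex -0.934 2.989 -4.3
endloop
endfacet
facet normal 0.376 0.412 -0.830
outer loop
vertex -0.934 2.989 -4.3
vertex 0.482 2.587 -3.858
vertex -0.455 2.178 -4.486
endloop
endfacet
facet normal -0.376 -0.412 0.830
outer loop
vertex -1.143 1.422 -2.968
vertex -0.685 2.642 -2.154
vertex -1.622 2.233 -2.782
endloop
endfacet
facet normal 0.499 -0.845 -0.194
outer loop
vertex -0.206 1.831 -2.34
vertex -1.143 1.422 -2.968
vertex 0.482 2.587 -3.858
endloop
endfacet
facet normal -0.376 -0.412 0.830
outer loop
vertex -0.206 1.831 -2.34
vertex -0.685 2.642 -2.154
vertex -1.143 1.422 -2.968
endloop
endfacet
facet normal -0.499 0.845 0.194
outer loop
vertex -1.622 2.233 -2.782
vertex -0.685 2.642 -2.154
vertex -0.934 2.989 -4.3
endloop
endfacet
facet normal 0.376 0.412 -0.830
outer loop
vertex 0.003 3.398 -3.672
vertex 0.482 2.587 -3.858
vertex -0.934 2.989 -4.3
endloop
endfacet
facet normal -0.499 0.845 0.194
outer loop
vertex -0.934 2.989 -4.3
vertex -0.685 2.642 -2.154
vertex 0.003 3.398 -3.672
endloop
endfacet
facet normal 0.781 0.341 0.524
outer loop
vertex 0.003 3.398 -3.672
vertex -0.206 1.831 -2.34
vertex 0.482 2.587 -3.858
endloop
endfacet
facet normal 0.781 0.341 0.524
outer loop
vertex -0.685 2.642 -2.154
vertex -0.206 1.831 -2.34
vertex 0.003 3.398 -3.672
endloop
endfacet

endsolid


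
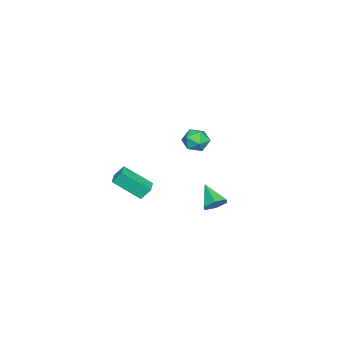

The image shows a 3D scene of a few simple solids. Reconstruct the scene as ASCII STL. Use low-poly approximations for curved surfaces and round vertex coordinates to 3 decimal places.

solid 
facet normal -0.958 -0.277 -0.070
outer loop
vertex 2.707 -1.053 0.971
vertex 2.382 0.345 -0.116
vertex 2.884 -1.506 0.336
endloop
endfacet
facet normal 0.181 -0.776 0.604
outer loop
vertex 3.718 -1.265 0.396
vertex 2.707 -1.053 0.971
vertex 2.884 -1.506 0.336
endloop
endfacet
facet normal -0.958 -0.277 -0.070
outer loop
vertex 2.884 -1.506 0.336
vertex 2.382 0.345 -0.116
vertex 2.559 -0.108 -0.751
endloop
endfacet
facet normal 0.221 -0.566 -0.794
outer loop
vertex 2.559 -0.108 -0.751
vertex 3.718 -1.265 0.396
vertex 2.884 -1.506 0.336
endloop
endfacet
facet normal -0.221 0.566 0.794
outer loop
vertex 2.707 -1.053 0.971
vertex 3.216 0.586 -0.056
vertex 2.382 0.345 -0.116
endloop
endfacet
facet normal 0.181 -0.776 0.604
outer loop
vertex 3.541 -0.812 1.031
vertex 2.707 -1.053 0.971
vertex 3.718 -1.265 0.396
endloop
endfacet
facet normal -0.221 0.566 0.794
outer loop
vertex 3.541 -0.812 1.031
vertex 3.216 0.586 -0.056
vertex 2.707 -1.053 0.971
endloop
endfacet
facet normal -0.181 0.776 -0.604
outer loop
vertex 2.382 0.345 -0.116
vertex 3.216 0.586 -0.056
vertex 2.559 -0.108 -0.751
endloop
endfacet
facet normal 0.221 -0.566 -0.794
outer loop
vertex 3.393 0.133 -0.691
vertex 3.718 -1.265 0.396
vertex 2.559 -0.108 -0.751
endloop
endfacet
facet normal -0.181 0.776 -0.604
outer loop
vertex 2.559 -0.108 -0.751
vertex 3.216 0.586 -0.056
vertex 3.393 0.133 -0.691
endloop
endfacet
facet normal 0.958 0.277 0.070
outer loop
vertex 3.393 0.133 -0.691
vertex 3.541 -0.812 1.031
vertex 3.718 -1.265 0.396
endloop
endfacet
facet normal 0.958 0.277 0.070
outer loop
vertex 3.216 0.586 -0.056
vertex 3.541 -0.812 1.031
vertex 3.393 0.133 -0.691
endloop
endfacet
facet normal 0.404 0.893 -0.199
outer loop
vertex 3.376 3.311 3.447
vertex 3.037 3.598 4.047
vertex 3.72 3.303 4.109
endloop
endfacet
facet normal 0.827 0.366 -0.426
outer loop
vertex 3.376 3.311 3.447
vertex 3.72 3.303 4.109
vertex 3.755 2.706 3.663
endloop
endfacet
facet normal 0.456 -0.032 -0.889
outer loop
vertex 3.376 3.311 3.447
vertex 3.755 2.706 3.663
vertex 3.093 2.631 3.326
endloop
endfacet
facet normal -0.196 0.250 -0.948
outer loop
vertex 3.376 3.311 3.447
vertex 3.093 2.631 3.326
vertex 2.649 3.182 3.563
endloop
endfacet
facet normal -0.229 0.821 -0.522
outer loop
vertex 3.376 3.311 3.447
vertex 2.649 3.182 3.563
vertex 3.037 3.598 4.047
endloop
endfacet
facet normal 0.990 -0.043 0.135
outer loop
vertex 3.755 2.706 3.663
vertex 3.72 3.303 4.109
vertex 3.651 2.618 4.397
endloop
endfacet
facet normal 0.304 0.809 0.503
outer loop
vertex 3.72 3.303 4.109
vertex 3.037 3.598 4.047
vertex 3.207 3.169 4.634
endloop
endfacet
facet normal -0.720 0.694 -0.019
outer loop
vertex 3.037 3.598 4.047
vertex 2.649 3.182 3.563
vertex 2.545 3.094 4.297
endloop
endfacet
facet normal -0.666 -0.231 -0.709
outer loop
vertex 2.649 3.182 3.563
vertex 3.093 2.631 3.326
vertex 2.58 2.497 3.851
endloop
endfacet
facet normal 0.390 -0.686 -0.614
outer loop
vertex 3.093 2.631 3.326
vertex 3.755 2.706 3.663
vertex 3.263 2.202 3.913
endloop
endfacet
facet normal 0.196 -0.250 0.948
outer loop
vertex 2.924 2.489 4.513
vertex 3.651 2.618 4.397
vertex 3.207 3.169 4.634
endloop
endfacet
facet normal -0.456 0.032 0.889
outer loop
vertex 2.924 2.489 4.513
vertex 3.207 3.169 4.634
vertex 2.545 3.094 4.297
endloop
endfacet
facet normal -0.827 -0.366 0.426
outer loop
vertex 2.924 2.489 4.513
vertex 2.545 3.094 4.297
vertex 2.58 2.497 3.851
endloop
endfacet
facet normal -0.404 -0.893 0.199
outer loop
vertex 2.924 2.489 4.513
vertex 2.58 2.497 3.851
vertex 3.263 2.202 3.913
endloop
endfacet
facet normal 0.229 -0.821 0.522
outer loop
vertex 2.924 2.489 4.513
vertex 3.263 2.202 3.913
vertex 3.651 2.618 4.397
endloop
endfacet
facet normal 0.666 0.231 0.709
outer loop
vertex 3.207 3.169 4.634
vertex 3.651 2.618 4.397
vertex 3.72 3.303 4.109
endloop
endfacet
facet normal -0.390 0.686 0.614
outer loop
vertex 2.545 3.094 4.297
vertex 3.207 3.169 4.634
vertex 3.037 3.598 4.047
endloop
endfacet
facet normal -0.990 0.043 -0.135
outer loop
vertex 2.58 2.497 3.851
vertex 2.545 3.094 4.297
vertex 2.649 3.182 3.563
endloop
endfacet
facet normal -0.304 -0.809 -0.503
outer loop
vertex 3.263 2.202 3.913
vertex 2.58 2.497 3.851
vertex 3.093 2.631 3.326
endloop
endfacet
facet normal 0.720 -0.694 0.019
outer loop
vertex 3.651 2.618 4.397
vertex 3.263 2.202 3.913
vertex 3.755 2.706 3.663
endloop
endfacet
facet normal 0.521 0.609 -0.599
outer loop
vertex -0.26 2.018 -3.048
vertex -0.843 2.432 -3.134
vertex -0.382 2.566 -2.597
endloop
endfacet
facet normal 0.563 -0.447 0.695
outer loop
vertex -0.26 2.018 -3.048
vertex -0.382 2.566 -2.597
vertex -1.597 1.548 -2.266
endloop
endfacet
facet normal 0.519 0.610 -0.598
outer loop
vertex -0.382 2.566 -2.597
vertex -0.843 2.432 -3.134
vertex -0.965 2.979 -2.682
endloop
endfacet
facet normal 0.044 0.261 0.964
outer loop
vertex -0.382 2.566 -2.597
vertex -0.965 2.979 -2.682
vertex -1.597 1.548 -2.266
endloop
endfacet
facet normal 0.520 0.610 -0.598
outer loop
vertex -0.965 2.979 -2.682
vertex -0.843 2.432 -3.134
vertex -1.426 2.846 -3.219
endloop
endfacet
facet normal -0.725 0.467 0.506
outer loop
vertex -0.965 2.979 -2.682
vertex -1.426 2.846 -3.219
vertex -1.597 1.548 -2.266
endloop
endfacet
facet normal 0.520 0.609 -0.598
outer loop
vertex -1.426 2.846 -3.219
vertex -0.843 2.432 -3.134
vertex -1.304 2.298 -3.671
endloop
endfacet
facet normal -0.975 -0.034 -0.222
outer loop
vertex -1.426 2.846 -3.219
vertex -1.304 2.298 -3.671
vertex -1.597 1.548 -2.266
endloop
endfacet
facet normal 0.521 0.609 -0.599
outer loop
vertex -1.304 2.298 -3.671
vertex -0.843 2.432 -3.134
vertex -0.721 1.884 -3.585
endloop
endfacet
facet normal -0.455 -0.743 -0.491
outer loop
vertex -1.304 2.298 -3.671
vertex -0.721 1.884 -3.585
vertex -1.597 1.548 -2.266
endloop
endfacet
facet normal 0.521 0.609 -0.599
outer loop
vertex -0.721 1.884 -3.585
vertex -0.843 2.432 -3.134
vertex -0.26 2.018 -3.048
endloop
endfacet
facet normal 0.314 -0.949 -0.033
outer loop
vertex -0.721 1.884 -3.585
vertex -0.26 2.018 -3.048
vertex -1.597 1.548 -2.266
endloop
endfacet

endsolid


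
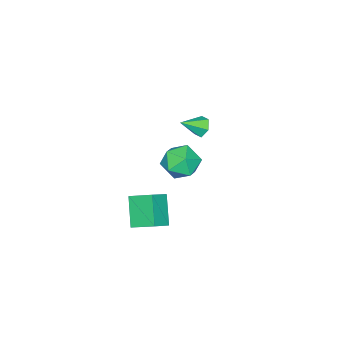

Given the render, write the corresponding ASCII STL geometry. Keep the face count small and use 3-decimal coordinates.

solid 
facet normal -0.731 0.470 -0.496
outer loop
vertex -2.979 -2.279 -1.671
vertex -3.436 -2.588 -1.29
vertex -3.185 -1.997 -1.1
endloop
endfacet
facet normal 0.851 0.523 0.048
outer loop
vertex -2.979 -2.279 -1.671
vertex -3.185 -1.997 -1.1
vertex -2.464 -3.212 -0.63
endloop
endfacet
facet normal -0.730 0.470 -0.496
outer loop
vertex -3.185 -1.997 -1.1
vertex -3.436 -2.588 -1.29
vertex -3.642 -2.305 -0.719
endloop
endfacet
facet normal 0.327 0.504 0.800
outer loop
vertex -3.185 -1.997 -1.1
vertex -3.642 -2.305 -0.719
vertex -2.464 -3.212 -0.63
endloop
endfacet
facet normal -0.730 0.470 -0.496
outer loop
vertex -3.642 -2.305 -0.719
vertex -3.436 -2.588 -1.29
vertex -3.893 -2.897 -0.91
endloop
endfacet
facet normal -0.232 -0.208 0.950
outer loop
vertex -3.642 -2.305 -0.719
vertex -3.893 -2.897 -0.91
vertex -2.464 -3.212 -0.63
endloop
endfacet
facet normal -0.730 0.469 -0.497
outer loop
vertex -3.893 -2.897 -0.91
vertex -3.436 -2.588 -1.29
vertex -3.686 -3.18 -1.481
endloop
endfacet
facet normal -0.266 -0.899 0.349
outer loop
vertex -3.893 -2.897 -0.91
vertex -3.686 -3.18 -1.481
vertex -2.464 -3.212 -0.63
endloop
endfacet
facet normal -0.730 0.469 -0.497
outer loop
vertex -3.686 -3.18 -1.481
vertex -3.436 -2.588 -1.29
vertex -3.229 -2.871 -1.861
endloop
endfacet
facet normal 0.258 -0.878 -0.404
outer loop
vertex -3.686 -3.18 -1.481
vertex -3.229 -2.871 -1.861
vertex -2.464 -3.212 -0.63
endloop
endfacet
facet normal -0.731 0.468 -0.497
outer loop
vertex -3.229 -2.871 -1.861
vertex -3.436 -2.588 -1.29
vertex -2.979 -2.279 -1.671
endloop
endfacet
facet normal 0.816 -0.167 -0.553
outer loop
vertex -3.229 -2.871 -1.861
vertex -2.979 -2.279 -1.671
vertex -2.464 -3.212 -0.63
endloop
endfacet
facet normal 0.116 0.015 0.993
outer loop
vertex 1.236 -0.214 0.587
vertex 0.309 -0.781 0.704
vertex 1.262 -1.307 0.601
endloop
endfacet
facet normal 0.748 0.026 0.663
outer loop
vertex 1.236 -0.214 0.587
vertex 1.262 -1.307 0.601
vertex 1.877 -0.754 -0.115
endloop
endfacet
facet normal 0.765 0.599 0.237
outer loop
vertex 1.236 -0.214 0.587
vertex 1.877 -0.754 -0.115
vertex 1.303 0.113 -0.455
endloop
endfacet
facet normal 0.143 0.942 0.305
outer loop
vertex 1.236 -0.214 0.587
vertex 1.303 0.113 -0.455
vertex 0.334 0.096 0.052
endloop
endfacet
facet normal -0.258 0.581 0.772
outer loop
vertex 1.236 -0.214 0.587
vertex 0.334 0.096 0.052
vertex 0.309 -0.781 0.704
endloop
endfacet
facet normal 0.793 -0.555 0.252
outer loop
vertex 1.877 -0.754 -0.115
vertex 1.262 -1.307 0.601
vertex 1.346 -1.656 -0.432
endloop
endfacet
facet normal -0.231 -0.572 0.787
outer loop
vertex 1.262 -1.307 0.601
vertex 0.309 -0.781 0.704
vertex 0.377 -1.673 0.075
endloop
endfacet
facet normal -0.837 0.342 0.428
outer loop
vertex 0.309 -0.781 0.704
vertex 0.334 0.096 0.052
vertex -0.197 -0.806 -0.265
endloop
endfacet
facet normal -0.188 0.926 -0.328
outer loop
vertex 0.334 0.096 0.052
vertex 1.303 0.113 -0.455
vertex 0.418 -0.253 -0.981
endloop
endfacet
facet normal 0.819 0.371 -0.437
outer loop
vertex 1.303 0.113 -0.455
vertex 1.877 -0.754 -0.115
vertex 1.371 -0.779 -1.084
endloop
endfacet
facet normal -0.143 -0.942 -0.305
outer loop
vertex 0.444 -1.346 -0.967
vertex 1.346 -1.656 -0.432
vertex 0.377 -1.673 0.075
endloop
endfacet
facet normal -0.765 -0.599 -0.237
outer loop
vertex 0.444 -1.346 -0.967
vertex 0.377 -1.673 0.075
vertex -0.197 -0.806 -0.265
endloop
endfacet
facet normal -0.748 -0.026 -0.663
outer loop
vertex 0.444 -1.346 -0.967
vertex -0.197 -0.806 -0.265
vertex 0.418 -0.253 -0.981
endloop
endfacet
facet normal -0.116 -0.015 -0.993
outer loop
vertex 0.444 -1.346 -0.967
vertex 0.418 -0.253 -0.981
vertex 1.371 -0.779 -1.084
endloop
endfacet
facet normal 0.258 -0.581 -0.772
outer loop
vertex 0.444 -1.346 -0.967
vertex 1.371 -0.779 -1.084
vertex 1.346 -1.656 -0.432
endloop
endfacet
facet normal 0.188 -0.926 0.328
outer loop
vertex 0.377 -1.673 0.075
vertex 1.346 -1.656 -0.432
vertex 1.262 -1.307 0.601
endloop
endfacet
facet normal -0.819 -0.371 0.437
outer loop
vertex -0.197 -0.806 -0.265
vertex 0.377 -1.673 0.075
vertex 0.309 -0.781 0.704
endloop
endfacet
facet normal -0.793 0.555 -0.252
outer loop
vertex 0.418 -0.253 -0.981
vertex -0.197 -0.806 -0.265
vertex 0.334 0.096 0.052
endloop
endfacet
facet normal 0.231 0.572 -0.787
outer loop
vertex 1.371 -0.779 -1.084
vertex 0.418 -0.253 -0.981
vertex 1.303 0.113 -0.455
endloop
endfacet
facet normal 0.837 -0.342 -0.428
outer loop
vertex 1.346 -1.656 -0.432
vertex 1.371 -0.779 -1.084
vertex 1.877 -0.754 -0.115
endloop
endfacet
facet normal -0.848 0.099 -0.521
outer loop
vertex 2.373 -1.911 -2.27
vertex 2.149 -0.667 -1.669
vertex 3.268 -1.119 -3.576
endloop
endfacet
facet normal 0.161 -0.889 -0.429
outer loop
vertex 4.251 -1.233 -2.971
vertex 2.373 -1.911 -2.27
vertex 3.268 -1.119 -3.576
endloop
endfacet
facet normal -0.848 0.098 -0.521
outer loop
vertex 3.268 -1.119 -3.576
vertex 2.149 -0.667 -1.669
vertex 3.043 0.125 -2.975
endloop
endfacet
facet normal 0.506 0.448 -0.737
outer loop
vertex 3.043 0.125 -2.975
vertex 4.251 -1.233 -2.971
vertex 3.268 -1.119 -3.576
endloop
endfacet
facet normal -0.506 -0.447 0.738
outer loop
vertex 2.373 -1.911 -2.27
vertex 3.132 -0.781 -1.064
vertex 2.149 -0.667 -1.669
endloop
endfacet
facet normal 0.161 -0.889 -0.429
outer loop
vertex 3.357 -2.025 -1.665
vertex 2.373 -1.911 -2.27
vertex 4.251 -1.233 -2.971
endloop
endfacet
facet normal -0.505 -0.448 0.738
outer loop
vertex 3.357 -2.025 -1.665
vertex 3.132 -0.781 -1.064
vertex 2.373 -1.911 -2.27
endloop
endfacet
facet normal -0.161 0.889 0.429
outer loop
vertex 2.149 -0.667 -1.669
vertex 3.132 -0.781 -1.064
vertex 3.043 0.125 -2.975
endloop
endfacet
facet normal 0.505 0.447 -0.738
outer loop
vertex 4.027 0.011 -2.37
vertex 4.251 -1.233 -2.971
vertex 3.043 0.125 -2.975
endloop
endfacet
facet normal -0.161 0.889 0.429
outer loop
vertex 3.043 0.125 -2.975
vertex 3.132 -0.781 -1.064
vertex 4.027 0.011 -2.37
endloop
endfacet
facet normal 0.848 -0.099 0.521
outer loop
vertex 4.027 0.011 -2.37
vertex 3.357 -2.025 -1.665
vertex 4.251 -1.233 -2.971
endloop
endfacet
facet normal 0.848 -0.098 0.521
outer loop
vertex 3.132 -0.781 -1.064
vertex 3.357 -2.025 -1.665
vertex 4.027 0.011 -2.37
endloop
endfacet

endsolid


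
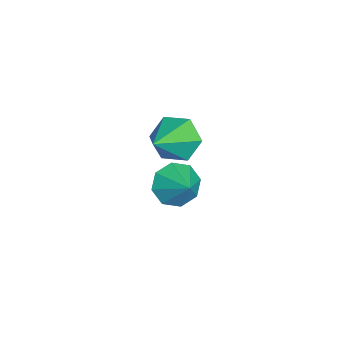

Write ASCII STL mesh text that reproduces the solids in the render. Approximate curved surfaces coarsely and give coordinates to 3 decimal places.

solid 
facet normal -0.710 -0.416 -0.569
outer loop
vertex -2.124 -1.999 -3.045
vertex -2.662 -2.225 -2.208
vertex -2.619 -1.429 -2.844
endloop
endfacet
facet normal 0.642 0.681 -0.351
outer loop
vertex -2.124 -1.999 -3.045
vertex -2.619 -1.429 -2.844
vertex -1.618 -1.615 -1.372
endloop
endfacet
facet normal -0.711 -0.415 -0.568
outer loop
vertex -2.619 -1.429 -2.844
vertex -2.662 -2.225 -2.208
vertex -3.138 -1.325 -2.27
endloop
endfacet
facet normal 0.191 0.982 -0.006
outer loop
vertex -2.619 -1.429 -2.844
vertex -3.138 -1.325 -2.27
vertex -1.618 -1.615 -1.372
endloop
endfacet
facet normal -0.710 -0.415 -0.569
outer loop
vertex -3.138 -1.325 -2.27
vertex -2.662 -2.225 -2.208
vertex -3.379 -1.749 -1.66
endloop
endfacet
facet normal -0.149 0.839 0.524
outer loop
vertex -3.138 -1.325 -2.27
vertex -3.379 -1.749 -1.66
vertex -1.618 -1.615 -1.372
endloop
endfacet
facet normal -0.710 -0.415 -0.568
outer loop
vertex -3.379 -1.749 -1.66
vertex -2.662 -2.225 -2.208
vertex -3.199 -2.452 -1.371
endloop
endfacet
facet normal -0.177 0.335 0.925
outer loop
vertex -3.379 -1.749 -1.66
vertex -3.199 -2.452 -1.371
vertex -1.618 -1.615 -1.372
endloop
endfacet
facet normal -0.710 -0.415 -0.568
outer loop
vertex -3.199 -2.452 -1.371
vertex -2.662 -2.225 -2.208
vertex -2.705 -3.022 -1.572
endloop
endfacet
facet normal 0.124 -0.233 0.965
outer loop
vertex -3.199 -2.452 -1.371
vertex -2.705 -3.022 -1.572
vertex -1.618 -1.615 -1.372
endloop
endfacet
facet normal -0.711 -0.415 -0.568
outer loop
vertex -2.705 -3.022 -1.572
vertex -2.662 -2.225 -2.208
vertex -2.186 -3.125 -2.146
endloop
endfacet
facet normal 0.577 -0.534 0.618
outer loop
vertex -2.705 -3.022 -1.572
vertex -2.186 -3.125 -2.146
vertex -1.618 -1.615 -1.372
endloop
endfacet
facet normal -0.710 -0.415 -0.569
outer loop
vertex -2.186 -3.125 -2.146
vertex -2.662 -2.225 -2.208
vertex -1.945 -2.701 -2.756
endloop
endfacet
facet normal 0.916 -0.391 0.090
outer loop
vertex -2.186 -3.125 -2.146
vertex -1.945 -2.701 -2.756
vertex -1.618 -1.615 -1.372
endloop
endfacet
facet normal -0.710 -0.415 -0.569
outer loop
vertex -1.945 -2.701 -2.756
vertex -2.662 -2.225 -2.208
vertex -2.124 -1.999 -3.045
endloop
endfacet
facet normal 0.944 0.112 -0.311
outer loop
vertex -1.945 -2.701 -2.756
vertex -2.124 -1.999 -3.045
vertex -1.618 -1.615 -1.372
endloop
endfacet
facet normal -0.777 0.319 -0.544
outer loop
vertex -0.809 -2.606 1.188
vertex -1.192 -2.117 2.022
vertex -0.54 -1.62 1.382
endloop
endfacet
facet normal 0.835 -0.122 -0.537
outer loop
vertex -0.809 -2.606 1.188
vertex -0.54 -1.62 1.382
vertex 0.432 -2.783 3.158
endloop
endfacet
facet normal -0.777 0.319 -0.544
outer loop
vertex -0.54 -1.62 1.382
vertex -1.192 -2.117 2.022
vertex -0.923 -1.131 2.216
endloop
endfacet
facet normal 0.777 0.630 -0.013
outer loop
vertex -0.54 -1.62 1.382
vertex -0.923 -1.131 2.216
vertex 0.432 -2.783 3.158
endloop
endfacet
facet normal -0.777 0.319 -0.543
outer loop
vertex -0.923 -1.131 2.216
vertex -1.192 -2.117 2.022
vertex -1.575 -1.629 2.857
endloop
endfacet
facet normal 0.249 0.626 0.739
outer loop
vertex -0.923 -1.131 2.216
vertex -1.575 -1.629 2.857
vertex 0.432 -2.783 3.158
endloop
endfacet
facet normal -0.777 0.318 -0.543
outer loop
vertex -1.575 -1.629 2.857
vertex -1.192 -2.117 2.022
vertex -1.843 -2.614 2.663
endloop
endfacet
facet normal -0.220 -0.131 0.967
outer loop
vertex -1.575 -1.629 2.857
vertex -1.843 -2.614 2.663
vertex 0.432 -2.783 3.158
endloop
endfacet
facet normal -0.777 0.318 -0.543
outer loop
vertex -1.843 -2.614 2.663
vertex -1.192 -2.117 2.022
vertex -1.46 -3.103 1.828
endloop
endfacet
facet normal -0.162 -0.882 0.442
outer loop
vertex -1.843 -2.614 2.663
vertex -1.46 -3.103 1.828
vertex 0.432 -2.783 3.158
endloop
endfacet
facet normal -0.777 0.318 -0.543
outer loop
vertex -1.46 -3.103 1.828
vertex -1.192 -2.117 2.022
vertex -0.809 -2.606 1.188
endloop
endfacet
facet normal 0.366 -0.878 -0.309
outer loop
vertex -1.46 -3.103 1.828
vertex -0.809 -2.606 1.188
vertex 0.432 -2.783 3.158
endloop
endfacet

endsolid


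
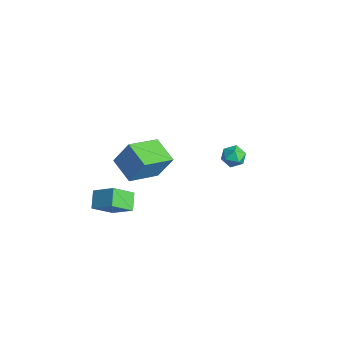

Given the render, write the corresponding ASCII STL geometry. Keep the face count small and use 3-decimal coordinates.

solid 
facet normal -0.687 -0.467 -0.557
outer loop
vertex -2.846 -2.658 -1.873
vertex -2.859 -1.6 -2.744
vertex -2.134 -3.081 -2.397
endloop
endfacet
facet normal 0.009 -0.772 0.636
outer loop
vertex -1.221 -2.46 -1.656
vertex -2.846 -2.658 -1.873
vertex -2.134 -3.081 -2.397
endloop
endfacet
facet normal -0.687 -0.467 -0.557
outer loop
vertex -2.134 -3.081 -2.397
vertex -2.859 -1.6 -2.744
vertex -2.147 -2.023 -3.268
endloop
endfacet
facet normal 0.727 -0.431 -0.534
outer loop
vertex -2.147 -2.023 -3.268
vertex -1.221 -2.46 -1.656
vertex -2.134 -3.081 -2.397
endloop
endfacet
facet normal -0.727 0.431 0.534
outer loop
vertex -2.846 -2.658 -1.873
vertex -1.946 -0.979 -2.003
vertex -2.859 -1.6 -2.744
endloop
endfacet
facet normal 0.009 -0.772 0.636
outer loop
vertex -1.933 -2.037 -1.132
vertex -2.846 -2.658 -1.873
vertex -1.221 -2.46 -1.656
endloop
endfacet
facet normal -0.727 0.431 0.534
outer loop
vertex -1.933 -2.037 -1.132
vertex -1.946 -0.979 -2.003
vertex -2.846 -2.658 -1.873
endloop
endfacet
facet normal -0.009 0.772 -0.636
outer loop
vertex -2.859 -1.6 -2.744
vertex -1.946 -0.979 -2.003
vertex -2.147 -2.023 -3.268
endloop
endfacet
facet normal 0.727 -0.431 -0.534
outer loop
vertex -1.234 -1.402 -2.527
vertex -1.221 -2.46 -1.656
vertex -2.147 -2.023 -3.268
endloop
endfacet
facet normal -0.009 0.772 -0.636
outer loop
vertex -2.147 -2.023 -3.268
vertex -1.946 -0.979 -2.003
vertex -1.234 -1.402 -2.527
endloop
endfacet
facet normal 0.687 0.467 0.557
outer loop
vertex -1.234 -1.402 -2.527
vertex -1.933 -2.037 -1.132
vertex -1.221 -2.46 -1.656
endloop
endfacet
facet normal 0.687 0.467 0.557
outer loop
vertex -1.946 -0.979 -2.003
vertex -1.933 -2.037 -1.132
vertex -1.234 -1.402 -2.527
endloop
endfacet
facet normal -0.850 -0.526 0.031
outer loop
vertex -1.299 3.572 -0.216
vertex -0.966 3.026 -0.343
vertex -1.06 3.214 0.274
endloop
endfacet
facet normal -0.886 0.040 0.461
outer loop
vertex -1.299 3.572 -0.216
vertex -1.06 3.214 0.274
vertex -1.02 3.864 0.295
endloop
endfacet
facet normal -0.777 0.625 0.067
outer loop
vertex -1.299 3.572 -0.216
vertex -1.02 3.864 0.295
vertex -0.9 4.078 -0.309
endloop
endfacet
facet normal -0.674 0.420 -0.607
outer loop
vertex -1.299 3.572 -0.216
vertex -0.9 4.078 -0.309
vertex -0.867 3.56 -0.704
endloop
endfacet
facet normal -0.720 -0.292 -0.630
outer loop
vertex -1.299 3.572 -0.216
vertex -0.867 3.56 -0.704
vertex -0.966 3.026 -0.343
endloop
endfacet
facet normal -0.355 -0.008 0.935
outer loop
vertex -1.02 3.864 0.295
vertex -1.06 3.214 0.274
vertex -0.513 3.5 0.484
endloop
endfacet
facet normal -0.295 -0.926 0.237
outer loop
vertex -1.06 3.214 0.274
vertex -0.966 3.026 -0.343
vertex -0.48 2.982 0.089
endloop
endfacet
facet normal -0.083 -0.548 -0.833
outer loop
vertex -0.966 3.026 -0.343
vertex -0.867 3.56 -0.704
vertex -0.36 3.196 -0.515
endloop
endfacet
facet normal -0.011 0.606 -0.795
outer loop
vertex -0.867 3.56 -0.704
vertex -0.9 4.078 -0.309
vertex -0.32 3.846 -0.494
endloop
endfacet
facet normal -0.179 0.938 0.297
outer loop
vertex -0.9 4.078 -0.309
vertex -1.02 3.864 0.295
vertex -0.414 4.034 0.123
endloop
endfacet
facet normal 0.674 -0.420 0.607
outer loop
vertex -0.081 3.488 -0.004
vertex -0.513 3.5 0.484
vertex -0.48 2.982 0.089
endloop
endfacet
facet normal 0.777 -0.625 -0.067
outer loop
vertex -0.081 3.488 -0.004
vertex -0.48 2.982 0.089
vertex -0.36 3.196 -0.515
endloop
endfacet
facet normal 0.886 -0.040 -0.461
outer loop
vertex -0.081 3.488 -0.004
vertex -0.36 3.196 -0.515
vertex -0.32 3.846 -0.494
endloop
endfacet
facet normal 0.850 0.526 -0.031
outer loop
vertex -0.081 3.488 -0.004
vertex -0.32 3.846 -0.494
vertex -0.414 4.034 0.123
endloop
endfacet
facet normal 0.720 0.292 0.630
outer loop
vertex -0.081 3.488 -0.004
vertex -0.414 4.034 0.123
vertex -0.513 3.5 0.484
endloop
endfacet
facet normal 0.011 -0.606 0.795
outer loop
vertex -0.48 2.982 0.089
vertex -0.513 3.5 0.484
vertex -1.06 3.214 0.274
endloop
endfacet
facet normal 0.179 -0.938 -0.297
outer loop
vertex -0.36 3.196 -0.515
vertex -0.48 2.982 0.089
vertex -0.966 3.026 -0.343
endloop
endfacet
facet normal 0.355 0.008 -0.935
outer loop
vertex -0.32 3.846 -0.494
vertex -0.36 3.196 -0.515
vertex -0.867 3.56 -0.704
endloop
endfacet
facet normal 0.295 0.926 -0.237
outer loop
vertex -0.414 4.034 0.123
vertex -0.32 3.846 -0.494
vertex -0.9 4.078 -0.309
endloop
endfacet
facet normal 0.083 0.548 0.833
outer loop
vertex -0.513 3.5 0.484
vertex -0.414 4.034 0.123
vertex -1.02 3.864 0.295
endloop
endfacet
facet normal -0.942 -0.108 0.317
outer loop
vertex 0.417 -2.323 4.353
vertex -0.003 -0.721 3.649
vertex 0.091 -2.925 3.178
endloop
endfacet
facet normal 0.234 -0.890 0.391
outer loop
vertex 1.363 -2.779 2.751
vertex 0.417 -2.323 4.353
vertex 0.091 -2.925 3.178
endloop
endfacet
facet normal -0.942 -0.108 0.317
outer loop
vertex 0.091 -2.925 3.178
vertex -0.003 -0.721 3.649
vertex -0.329 -1.322 2.474
endloop
endfacet
facet normal -0.239 -0.442 -0.864
outer loop
vertex -0.329 -1.322 2.474
vertex 1.363 -2.779 2.751
vertex 0.091 -2.925 3.178
endloop
endfacet
facet normal 0.239 0.443 0.864
outer loop
vertex 0.417 -2.323 4.353
vertex 1.269 -0.575 3.222
vertex -0.003 -0.721 3.649
endloop
endfacet
facet normal 0.233 -0.891 0.391
outer loop
vertex 1.689 -2.178 3.926
vertex 0.417 -2.323 4.353
vertex 1.363 -2.779 2.751
endloop
endfacet
facet normal 0.240 0.442 0.864
outer loop
vertex 1.689 -2.178 3.926
vertex 1.269 -0.575 3.222
vertex 0.417 -2.323 4.353
endloop
endfacet
facet normal -0.233 0.890 -0.391
outer loop
vertex -0.003 -0.721 3.649
vertex 1.269 -0.575 3.222
vertex -0.329 -1.322 2.474
endloop
endfacet
facet normal -0.240 -0.443 -0.864
outer loop
vertex 0.943 -1.177 2.047
vertex 1.363 -2.779 2.751
vertex -0.329 -1.322 2.474
endloop
endfacet
facet normal -0.233 0.890 -0.391
outer loop
vertex -0.329 -1.322 2.474
vertex 1.269 -0.575 3.222
vertex 0.943 -1.177 2.047
endloop
endfacet
facet normal 0.942 0.108 -0.317
outer loop
vertex 0.943 -1.177 2.047
vertex 1.689 -2.178 3.926
vertex 1.363 -2.779 2.751
endloop
endfacet
facet normal 0.942 0.108 -0.317
outer loop
vertex 1.269 -0.575 3.222
vertex 1.689 -2.178 3.926
vertex 0.943 -1.177 2.047
endloop
endfacet

endsolid


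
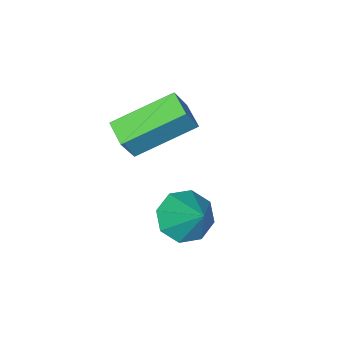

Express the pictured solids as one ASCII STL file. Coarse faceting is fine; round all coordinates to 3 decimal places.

solid 
facet normal -0.806 0.410 0.427
outer loop
vertex 1.75 -2.458 3.001
vertex 2.058 -1.638 2.795
vertex 1.209 -2.502 2.022
endloop
endfacet
facet normal -0.341 -0.911 0.230
outer loop
vertex 2.902 -3.362 1.125
vertex 1.75 -2.458 3.001
vertex 1.209 -2.502 2.022
endloop
endfacet
facet normal -0.806 0.410 0.427
outer loop
vertex 1.209 -2.502 2.022
vertex 2.058 -1.638 2.795
vertex 1.516 -1.682 1.815
endloop
endfacet
facet normal -0.483 -0.040 -0.874
outer loop
vertex 1.516 -1.682 1.815
vertex 2.902 -3.362 1.125
vertex 1.209 -2.502 2.022
endloop
endfacet
facet normal 0.483 0.038 0.875
outer loop
vertex 1.75 -2.458 3.001
vertex 3.751 -2.498 1.898
vertex 2.058 -1.638 2.795
endloop
endfacet
facet normal -0.341 -0.911 0.230
outer loop
vertex 3.444 -3.318 2.105
vertex 1.75 -2.458 3.001
vertex 2.902 -3.362 1.125
endloop
endfacet
facet normal 0.483 0.040 0.875
outer loop
vertex 3.444 -3.318 2.105
vertex 3.751 -2.498 1.898
vertex 1.75 -2.458 3.001
endloop
endfacet
facet normal 0.341 0.911 -0.230
outer loop
vertex 2.058 -1.638 2.795
vertex 3.751 -2.498 1.898
vertex 1.516 -1.682 1.815
endloop
endfacet
facet normal -0.482 -0.039 -0.875
outer loop
vertex 3.21 -2.542 0.919
vertex 2.902 -3.362 1.125
vertex 1.516 -1.682 1.815
endloop
endfacet
facet normal 0.341 0.911 -0.230
outer loop
vertex 1.516 -1.682 1.815
vertex 3.751 -2.498 1.898
vertex 3.21 -2.542 0.919
endloop
endfacet
facet normal 0.806 -0.410 -0.427
outer loop
vertex 3.21 -2.542 0.919
vertex 3.444 -3.318 2.105
vertex 2.902 -3.362 1.125
endloop
endfacet
facet normal 0.806 -0.410 -0.427
outer loop
vertex 3.751 -2.498 1.898
vertex 3.444 -3.318 2.105
vertex 3.21 -2.542 0.919
endloop
endfacet
facet normal -0.212 -0.669 -0.712
outer loop
vertex 3.557 -1.099 -1.295
vertex 2.687 -0.986 -1.142
vertex 3.287 -0.605 -1.679
endloop
endfacet
facet normal 0.898 0.435 -0.071
outer loop
vertex 3.557 -1.099 -1.295
vertex 3.287 -0.605 -1.679
vertex 3.053 0.166 0.082
endloop
endfacet
facet normal -0.213 -0.669 -0.712
outer loop
vertex 3.287 -0.605 -1.679
vertex 2.687 -0.986 -1.142
vertex 2.666 -0.334 -1.748
endloop
endfacet
facet normal 0.409 0.855 -0.320
outer loop
vertex 3.287 -0.605 -1.679
vertex 2.666 -0.334 -1.748
vertex 3.053 0.166 0.082
endloop
endfacet
facet normal -0.213 -0.669 -0.712
outer loop
vertex 2.666 -0.334 -1.748
vertex 2.687 -0.986 -1.142
vertex 2.058 -0.444 -1.463
endloop
endfacet
facet normal -0.265 0.943 -0.202
outer loop
vertex 2.666 -0.334 -1.748
vertex 2.058 -0.444 -1.463
vertex 3.053 0.166 0.082
endloop
endfacet
facet normal -0.212 -0.669 -0.713
outer loop
vertex 2.058 -0.444 -1.463
vertex 2.687 -0.986 -1.142
vertex 1.818 -0.872 -0.99
endloop
endfacet
facet normal -0.731 0.648 0.215
outer loop
vertex 2.058 -0.444 -1.463
vertex 1.818 -0.872 -0.99
vertex 3.053 0.166 0.082
endloop
endfacet
facet normal -0.212 -0.669 -0.712
outer loop
vertex 1.818 -0.872 -0.99
vertex 2.687 -0.986 -1.142
vertex 2.088 -1.366 -0.606
endloop
endfacet
facet normal -0.714 0.142 0.685
outer loop
vertex 1.818 -0.872 -0.99
vertex 2.088 -1.366 -0.606
vertex 3.053 0.166 0.082
endloop
endfacet
facet normal -0.212 -0.669 -0.712
outer loop
vertex 2.088 -1.366 -0.606
vertex 2.687 -0.986 -1.142
vertex 2.708 -1.637 -0.536
endloop
endfacet
facet normal -0.226 -0.277 0.934
outer loop
vertex 2.088 -1.366 -0.606
vertex 2.708 -1.637 -0.536
vertex 3.053 0.166 0.082
endloop
endfacet
facet normal -0.213 -0.669 -0.712
outer loop
vertex 2.708 -1.637 -0.536
vertex 2.687 -0.986 -1.142
vertex 3.317 -1.527 -0.822
endloop
endfacet
facet normal 0.449 -0.365 0.815
outer loop
vertex 2.708 -1.637 -0.536
vertex 3.317 -1.527 -0.822
vertex 3.053 0.166 0.082
endloop
endfacet
facet normal -0.212 -0.669 -0.713
outer loop
vertex 3.317 -1.527 -0.822
vertex 2.687 -0.986 -1.142
vertex 3.557 -1.099 -1.295
endloop
endfacet
facet normal 0.914 -0.071 0.400
outer loop
vertex 3.317 -1.527 -0.822
vertex 3.557 -1.099 -1.295
vertex 3.053 0.166 0.082
endloop
endfacet

endsolid


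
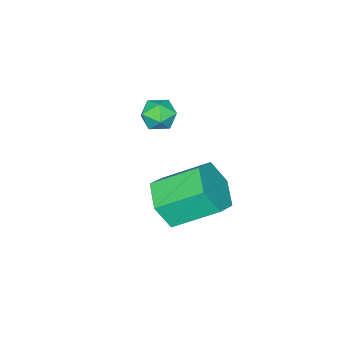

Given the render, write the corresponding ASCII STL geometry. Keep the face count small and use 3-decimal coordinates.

solid 
facet normal 0.484 -0.693 -0.534
outer loop
vertex 1.451 0.671 2.457
vertex 0.616 0.44 2.0
vertex 1.201 1.133 1.63
endloop
endfacet
facet normal 0.837 0.544 0.051
outer loop
vertex 1.451 0.671 2.457
vertex 1.201 1.133 1.63
vertex 0.6 1.892 3.397
endloop
endfacet
facet normal 0.837 0.545 0.050
outer loop
vertex 0.6 1.892 3.397
vertex 1.201 1.133 1.63
vertex 0.349 2.354 2.569
endloop
endfacet
facet normal -0.484 0.693 0.534
outer loop
vertex 0.6 1.892 3.397
vertex 0.349 2.354 2.569
vertex -0.236 1.66 2.94
endloop
endfacet
facet normal 0.484 -0.693 -0.534
outer loop
vertex 1.201 1.133 1.63
vertex 0.616 0.44 2.0
vertex 0.365 0.902 1.173
endloop
endfacet
facet normal 0.198 0.681 -0.706
outer loop
vertex 1.201 1.133 1.63
vertex 0.365 0.902 1.173
vertex 0.349 2.354 2.569
endloop
endfacet
facet normal 0.196 0.681 -0.706
outer loop
vertex 0.349 2.354 2.569
vertex 0.365 0.902 1.173
vertex -0.486 2.122 2.113
endloop
endfacet
facet normal -0.484 0.693 0.534
outer loop
vertex 0.349 2.354 2.569
vertex -0.486 2.122 2.113
vertex -0.236 1.66 2.94
endloop
endfacet
facet normal 0.484 -0.693 -0.534
outer loop
vertex 0.365 0.902 1.173
vertex 0.616 0.44 2.0
vertex -0.22 0.208 1.543
endloop
endfacet
facet normal -0.640 0.136 -0.756
outer loop
vertex 0.365 0.902 1.173
vertex -0.22 0.208 1.543
vertex -0.486 2.122 2.113
endloop
endfacet
facet normal -0.640 0.136 -0.756
outer loop
vertex -0.486 2.122 2.113
vertex -0.22 0.208 1.543
vertex -1.071 1.429 2.483
endloop
endfacet
facet normal -0.484 0.693 0.534
outer loop
vertex -0.486 2.122 2.113
vertex -1.071 1.429 2.483
vertex -0.236 1.66 2.94
endloop
endfacet
facet normal 0.484 -0.693 -0.534
outer loop
vertex -0.22 0.208 1.543
vertex 0.616 0.44 2.0
vertex 0.031 -0.254 2.371
endloop
endfacet
facet normal -0.837 -0.545 -0.050
outer loop
vertex -0.22 0.208 1.543
vertex 0.031 -0.254 2.371
vertex -1.071 1.429 2.483
endloop
endfacet
facet normal -0.837 -0.545 -0.051
outer loop
vertex -1.071 1.429 2.483
vertex 0.031 -0.254 2.371
vertex -0.821 0.967 3.31
endloop
endfacet
facet normal -0.484 0.693 0.534
outer loop
vertex -1.071 1.429 2.483
vertex -0.821 0.967 3.31
vertex -0.236 1.66 2.94
endloop
endfacet
facet normal 0.484 -0.693 -0.534
outer loop
vertex 0.031 -0.254 2.371
vertex 0.616 0.44 2.0
vertex 0.866 -0.022 2.827
endloop
endfacet
facet normal -0.197 -0.680 0.706
outer loop
vertex 0.031 -0.254 2.371
vertex 0.866 -0.022 2.827
vertex -0.821 0.967 3.31
endloop
endfacet
facet normal -0.197 -0.681 0.705
outer loop
vertex -0.821 0.967 3.31
vertex 0.866 -0.022 2.827
vertex 0.015 1.198 3.767
endloop
endfacet
facet normal -0.484 0.693 0.534
outer loop
vertex -0.821 0.967 3.31
vertex 0.015 1.198 3.767
vertex -0.236 1.66 2.94
endloop
endfacet
facet normal 0.484 -0.693 -0.534
outer loop
vertex 0.866 -0.022 2.827
vertex 0.616 0.44 2.0
vertex 1.451 0.671 2.457
endloop
endfacet
facet normal 0.640 -0.136 0.756
outer loop
vertex 0.866 -0.022 2.827
vertex 1.451 0.671 2.457
vertex 0.015 1.198 3.767
endloop
endfacet
facet normal 0.640 -0.136 0.756
outer loop
vertex 0.015 1.198 3.767
vertex 1.451 0.671 2.457
vertex 0.6 1.892 3.397
endloop
endfacet
facet normal -0.484 0.693 0.534
outer loop
vertex 0.015 1.198 3.767
vertex 0.6 1.892 3.397
vertex -0.236 1.66 2.94
endloop
endfacet
facet normal -0.436 0.414 0.799
outer loop
vertex -2.359 -1.739 3.125
vertex -2.646 -2.34 3.28
vertex -2.031 -2.18 3.533
endloop
endfacet
facet normal 0.182 0.737 0.650
outer loop
vertex -2.359 -1.739 3.125
vertex -2.031 -2.18 3.533
vertex -1.687 -1.839 3.05
endloop
endfacet
facet normal 0.145 0.989 -0.016
outer loop
vertex -2.359 -1.739 3.125
vertex -1.687 -1.839 3.05
vertex -2.088 -1.789 2.5
endloop
endfacet
facet normal -0.496 0.822 -0.281
outer loop
vertex -2.359 -1.739 3.125
vertex -2.088 -1.789 2.5
vertex -2.681 -2.098 2.642
endloop
endfacet
facet normal -0.856 0.466 0.224
outer loop
vertex -2.359 -1.739 3.125
vertex -2.681 -2.098 2.642
vertex -2.646 -2.34 3.28
endloop
endfacet
facet normal 0.700 0.244 0.671
outer loop
vertex -1.687 -1.839 3.05
vertex -2.031 -2.18 3.533
vertex -1.559 -2.502 3.158
endloop
endfacet
facet normal -0.303 -0.279 0.912
outer loop
vertex -2.031 -2.18 3.533
vertex -2.646 -2.34 3.28
vertex -2.152 -2.811 3.3
endloop
endfacet
facet normal -0.981 -0.193 -0.019
outer loop
vertex -2.646 -2.34 3.28
vertex -2.681 -2.098 2.642
vertex -2.553 -2.761 2.75
endloop
endfacet
facet normal -0.399 0.384 -0.832
outer loop
vertex -2.681 -2.098 2.642
vertex -2.088 -1.789 2.5
vertex -2.209 -2.42 2.267
endloop
endfacet
facet normal 0.639 0.653 -0.407
outer loop
vertex -2.088 -1.789 2.5
vertex -1.687 -1.839 3.05
vertex -1.594 -2.26 2.52
endloop
endfacet
facet normal 0.496 -0.822 0.281
outer loop
vertex -1.881 -2.861 2.675
vertex -1.559 -2.502 3.158
vertex -2.152 -2.811 3.3
endloop
endfacet
facet normal -0.145 -0.989 0.016
outer loop
vertex -1.881 -2.861 2.675
vertex -2.152 -2.811 3.3
vertex -2.553 -2.761 2.75
endloop
endfacet
facet normal -0.182 -0.737 -0.650
outer loop
vertex -1.881 -2.861 2.675
vertex -2.553 -2.761 2.75
vertex -2.209 -2.42 2.267
endloop
endfacet
facet normal 0.436 -0.414 -0.799
outer loop
vertex -1.881 -2.861 2.675
vertex -2.209 -2.42 2.267
vertex -1.594 -2.26 2.52
endloop
endfacet
facet normal 0.856 -0.466 -0.224
outer loop
vertex -1.881 -2.861 2.675
vertex -1.594 -2.26 2.52
vertex -1.559 -2.502 3.158
endloop
endfacet
facet normal 0.399 -0.384 0.832
outer loop
vertex -2.152 -2.811 3.3
vertex -1.559 -2.502 3.158
vertex -2.031 -2.18 3.533
endloop
endfacet
facet normal -0.639 -0.653 0.407
outer loop
vertex -2.553 -2.761 2.75
vertex -2.152 -2.811 3.3
vertex -2.646 -2.34 3.28
endloop
endfacet
facet normal -0.700 -0.244 -0.671
outer loop
vertex -2.209 -2.42 2.267
vertex -2.553 -2.761 2.75
vertex -2.681 -2.098 2.642
endloop
endfacet
facet normal 0.303 0.279 -0.912
outer loop
vertex -1.594 -2.26 2.52
vertex -2.209 -2.42 2.267
vertex -2.088 -1.789 2.5
endloop
endfacet
facet normal 0.981 0.193 0.019
outer loop
vertex -1.559 -2.502 3.158
vertex -1.594 -2.26 2.52
vertex -1.687 -1.839 3.05
endloop
endfacet

endsolid
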